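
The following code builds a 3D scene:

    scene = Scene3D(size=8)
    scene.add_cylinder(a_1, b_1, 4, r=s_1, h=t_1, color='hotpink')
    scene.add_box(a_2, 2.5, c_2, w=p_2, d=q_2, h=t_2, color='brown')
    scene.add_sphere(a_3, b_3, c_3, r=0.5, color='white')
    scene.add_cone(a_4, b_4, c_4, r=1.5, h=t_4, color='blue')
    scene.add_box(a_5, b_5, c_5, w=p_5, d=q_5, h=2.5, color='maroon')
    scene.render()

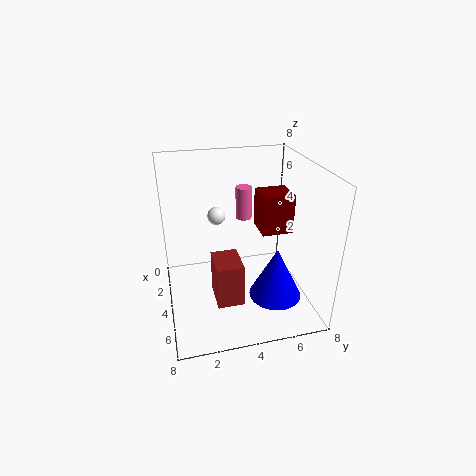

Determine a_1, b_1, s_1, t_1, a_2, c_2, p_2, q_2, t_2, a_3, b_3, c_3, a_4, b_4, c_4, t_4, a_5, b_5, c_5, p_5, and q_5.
a_1 = 1.5, b_1 = 5, s_1 = 0.5, t_1 = 2, a_2 = 3.5, c_2 = 0.5, p_2 = 2, q_2 = 1.5, t_2 = 2.5, a_3 = 3, b_3 = 3, c_3 = 5, a_4 = 5, b_4 = 6, c_4 = 0.5, t_4 = 3, a_5 = 0.5, b_5 = 6, c_5 = 3, p_5 = 2, q_5 = 2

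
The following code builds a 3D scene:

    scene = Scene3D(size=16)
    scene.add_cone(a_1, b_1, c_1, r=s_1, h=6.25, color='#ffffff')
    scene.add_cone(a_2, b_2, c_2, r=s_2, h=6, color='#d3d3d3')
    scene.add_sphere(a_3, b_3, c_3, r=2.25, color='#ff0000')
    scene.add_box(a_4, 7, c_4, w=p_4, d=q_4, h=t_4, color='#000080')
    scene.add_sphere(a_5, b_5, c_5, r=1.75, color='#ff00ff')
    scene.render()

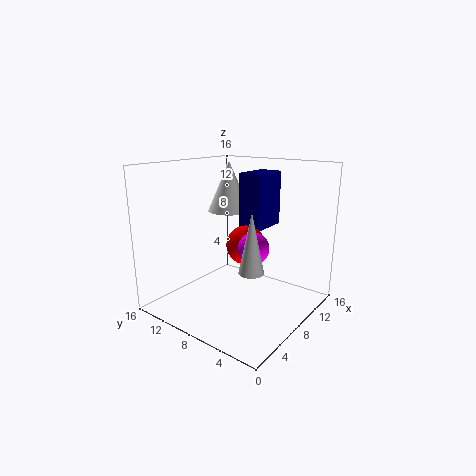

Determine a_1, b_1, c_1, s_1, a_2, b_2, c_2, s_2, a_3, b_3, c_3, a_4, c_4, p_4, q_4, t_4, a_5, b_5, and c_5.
a_1 = 12.75; b_1 = 13; c_1 = 9.5; s_1 = 2.75; a_2 = 4.5; b_2 = 3.75; c_2 = 6.25; s_2 = 1.25; a_3 = 9.5; b_3 = 8; c_3 = 6.75; a_4 = 10.5; c_4 = 8.25; p_4 = 4.75; q_4 = 2.75; t_4 = 6.5; a_5 = 8.5; b_5 = 6.25; c_5 = 7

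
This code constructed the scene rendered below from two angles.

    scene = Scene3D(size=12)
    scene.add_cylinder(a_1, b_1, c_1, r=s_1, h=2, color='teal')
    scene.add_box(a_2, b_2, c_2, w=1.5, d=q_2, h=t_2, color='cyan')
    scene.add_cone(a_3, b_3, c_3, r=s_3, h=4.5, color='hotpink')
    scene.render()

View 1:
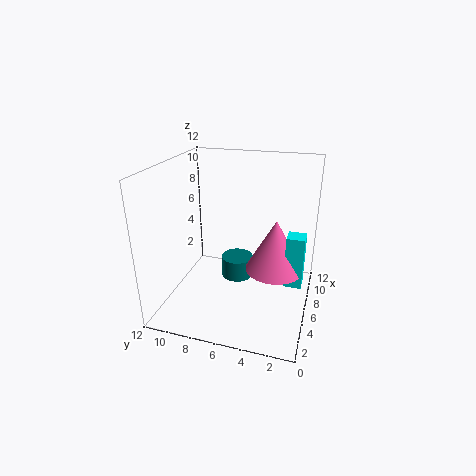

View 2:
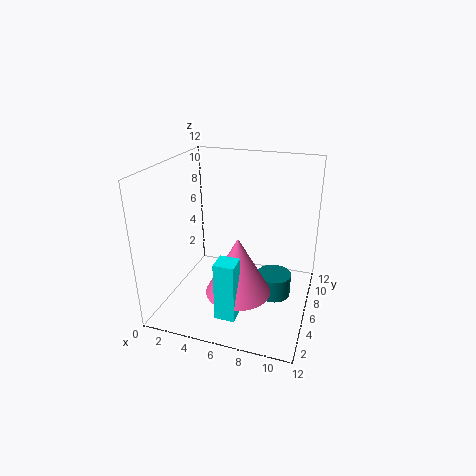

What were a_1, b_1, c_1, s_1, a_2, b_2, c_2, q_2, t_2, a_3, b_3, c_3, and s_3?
a_1 = 9
b_1 = 7
c_1 = 0.5
s_1 = 1.5
a_2 = 6
b_2 = 0.5
c_2 = 2
q_2 = 1.5
t_2 = 4.5
a_3 = 7
b_3 = 3
c_3 = 3
s_3 = 2.5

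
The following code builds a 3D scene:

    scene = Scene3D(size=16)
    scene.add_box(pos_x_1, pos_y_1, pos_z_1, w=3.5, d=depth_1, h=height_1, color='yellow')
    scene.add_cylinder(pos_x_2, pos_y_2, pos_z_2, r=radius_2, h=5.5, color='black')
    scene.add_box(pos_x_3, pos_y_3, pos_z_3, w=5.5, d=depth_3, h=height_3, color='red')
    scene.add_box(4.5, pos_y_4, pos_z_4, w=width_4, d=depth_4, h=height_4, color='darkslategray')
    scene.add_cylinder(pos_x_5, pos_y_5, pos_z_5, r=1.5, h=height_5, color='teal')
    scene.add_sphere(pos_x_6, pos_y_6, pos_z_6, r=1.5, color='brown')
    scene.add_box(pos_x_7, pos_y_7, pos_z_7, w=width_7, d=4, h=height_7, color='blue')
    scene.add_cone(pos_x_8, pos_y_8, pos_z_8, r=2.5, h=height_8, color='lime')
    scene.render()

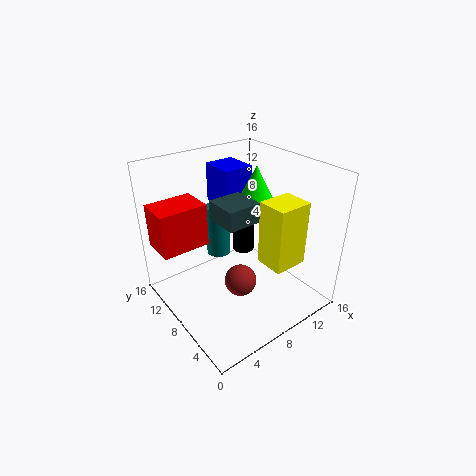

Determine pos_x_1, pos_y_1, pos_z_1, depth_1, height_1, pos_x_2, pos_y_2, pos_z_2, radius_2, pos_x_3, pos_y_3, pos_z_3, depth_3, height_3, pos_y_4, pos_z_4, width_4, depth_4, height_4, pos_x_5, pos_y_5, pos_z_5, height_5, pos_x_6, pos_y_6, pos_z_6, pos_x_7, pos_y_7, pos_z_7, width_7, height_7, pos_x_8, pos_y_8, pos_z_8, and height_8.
pos_x_1 = 7.5; pos_y_1 = 1; pos_z_1 = 7.5; depth_1 = 3; height_1 = 6.5; pos_x_2 = 13.5; pos_y_2 = 14; pos_z_2 = 1.5; radius_2 = 1.5; pos_x_3 = 0.5; pos_y_3 = 11; pos_z_3 = 6.5; depth_3 = 4; height_3 = 5; pos_y_4 = 4.5; pos_z_4 = 11.5; width_4 = 3.5; depth_4 = 3.5; height_4 = 2; pos_x_5 = 9; pos_y_5 = 13.5; pos_z_5 = 3; height_5 = 6.5; pos_x_6 = 4.5; pos_y_6 = 3; pos_z_6 = 7; pos_x_7 = 8; pos_y_7 = 10; pos_z_7 = 10.5; width_7 = 3.5; height_7 = 4.5; pos_x_8 = 10; pos_y_8 = 7.5; pos_z_8 = 11; height_8 = 5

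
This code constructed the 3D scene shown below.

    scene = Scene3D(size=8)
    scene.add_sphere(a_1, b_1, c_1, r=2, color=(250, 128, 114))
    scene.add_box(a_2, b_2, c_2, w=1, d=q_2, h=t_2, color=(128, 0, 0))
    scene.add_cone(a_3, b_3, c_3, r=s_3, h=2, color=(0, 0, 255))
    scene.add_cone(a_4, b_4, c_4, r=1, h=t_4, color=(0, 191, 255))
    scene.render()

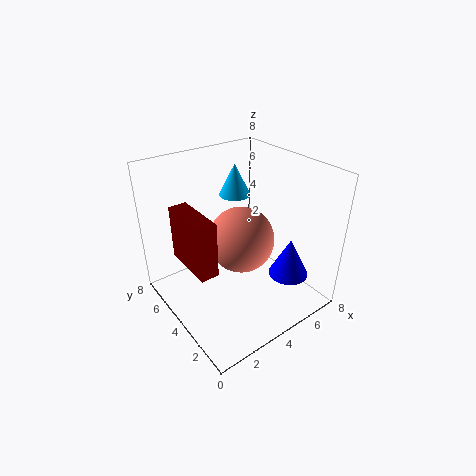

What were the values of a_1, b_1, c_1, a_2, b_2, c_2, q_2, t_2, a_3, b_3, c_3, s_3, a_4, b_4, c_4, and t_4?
a_1 = 5
b_1 = 5
c_1 = 3
a_2 = 1
b_2 = 3
c_2 = 3
q_2 = 3
t_2 = 3
a_3 = 5
b_3 = 1
c_3 = 3
s_3 = 1
a_4 = 6
b_4 = 7
c_4 = 5
t_4 = 2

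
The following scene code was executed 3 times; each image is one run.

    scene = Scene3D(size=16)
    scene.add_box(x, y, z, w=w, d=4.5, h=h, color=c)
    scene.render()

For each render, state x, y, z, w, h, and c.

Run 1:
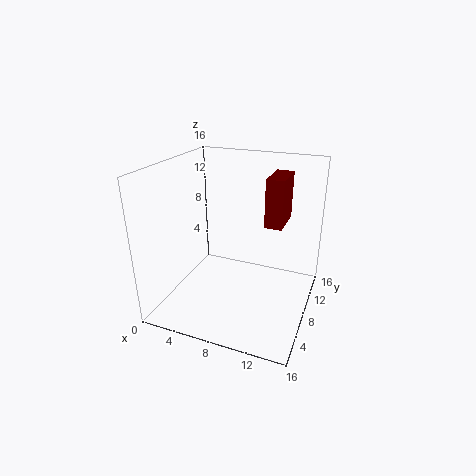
x = 10.5; y = 9.5; z = 9; w = 2; h = 5.5; c = 'maroon'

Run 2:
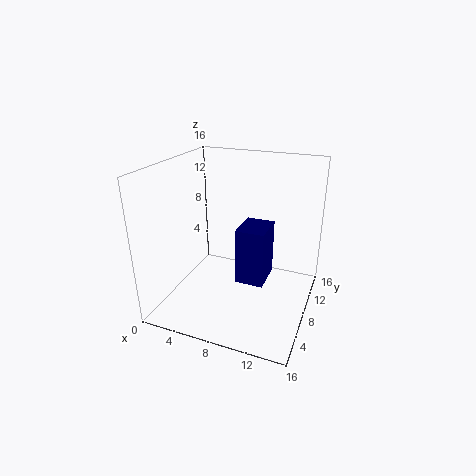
x = 7; y = 9.5; z = 1; w = 3.5; h = 7; c = 'navy'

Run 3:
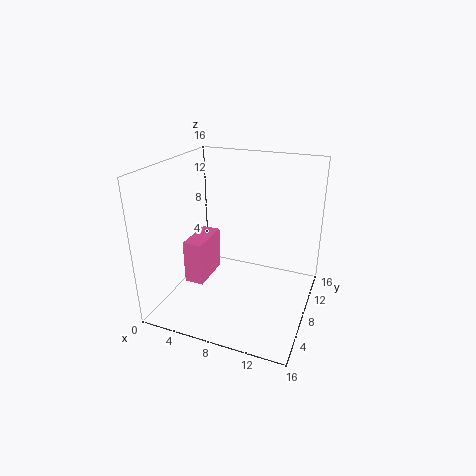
x = 4; y = 3; z = 4.5; w = 2; h = 4.5; c = 'hotpink'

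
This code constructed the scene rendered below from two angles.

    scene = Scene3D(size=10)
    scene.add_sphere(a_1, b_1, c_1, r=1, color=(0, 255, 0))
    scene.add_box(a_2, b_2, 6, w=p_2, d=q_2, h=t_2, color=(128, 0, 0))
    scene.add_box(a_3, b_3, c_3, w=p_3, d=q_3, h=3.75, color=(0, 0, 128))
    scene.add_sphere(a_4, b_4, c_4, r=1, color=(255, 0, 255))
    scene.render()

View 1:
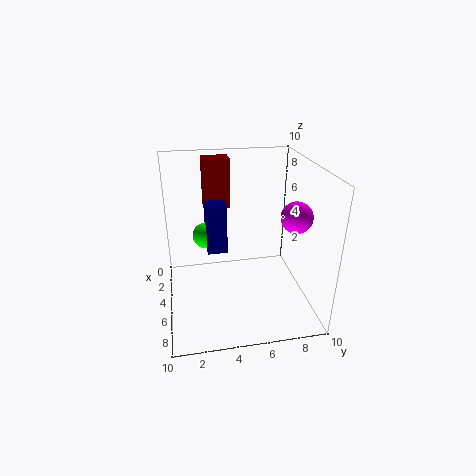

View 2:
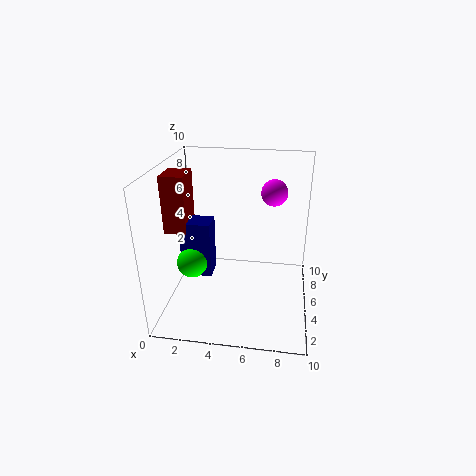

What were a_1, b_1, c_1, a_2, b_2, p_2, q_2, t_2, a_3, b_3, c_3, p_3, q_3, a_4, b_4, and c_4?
a_1 = 2.25
b_1 = 3
c_1 = 4
a_2 = 0.5
b_2 = 3
p_2 = 1.5
q_2 = 2
t_2 = 3.75
a_3 = 1.5
b_3 = 3
c_3 = 3
p_3 = 2
q_3 = 1.5
a_4 = 7.25
b_4 = 8.25
c_4 = 7.25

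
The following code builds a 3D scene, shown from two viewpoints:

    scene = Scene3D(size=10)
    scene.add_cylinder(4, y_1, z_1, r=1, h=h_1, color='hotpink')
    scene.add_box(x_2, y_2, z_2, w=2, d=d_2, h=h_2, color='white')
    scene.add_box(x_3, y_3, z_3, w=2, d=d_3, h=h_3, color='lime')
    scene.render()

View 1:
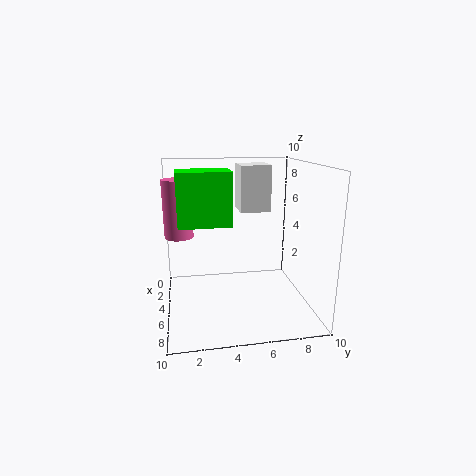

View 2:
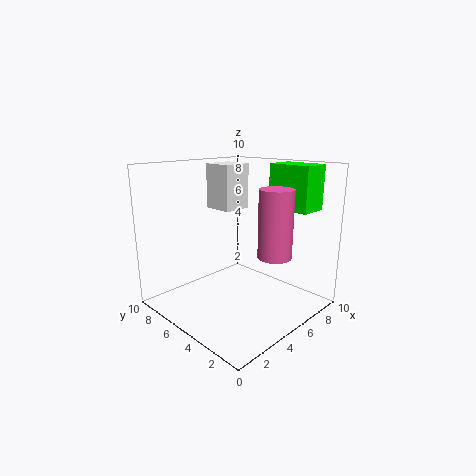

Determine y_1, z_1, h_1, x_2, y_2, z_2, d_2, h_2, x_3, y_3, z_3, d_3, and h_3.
y_1 = 1; z_1 = 5; h_1 = 4; x_2 = 4; y_2 = 5; z_2 = 7; d_2 = 2; h_2 = 3; x_3 = 7; y_3 = 1; z_3 = 7; d_3 = 3; h_3 = 3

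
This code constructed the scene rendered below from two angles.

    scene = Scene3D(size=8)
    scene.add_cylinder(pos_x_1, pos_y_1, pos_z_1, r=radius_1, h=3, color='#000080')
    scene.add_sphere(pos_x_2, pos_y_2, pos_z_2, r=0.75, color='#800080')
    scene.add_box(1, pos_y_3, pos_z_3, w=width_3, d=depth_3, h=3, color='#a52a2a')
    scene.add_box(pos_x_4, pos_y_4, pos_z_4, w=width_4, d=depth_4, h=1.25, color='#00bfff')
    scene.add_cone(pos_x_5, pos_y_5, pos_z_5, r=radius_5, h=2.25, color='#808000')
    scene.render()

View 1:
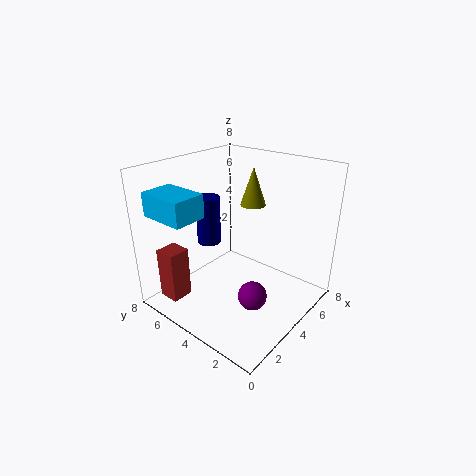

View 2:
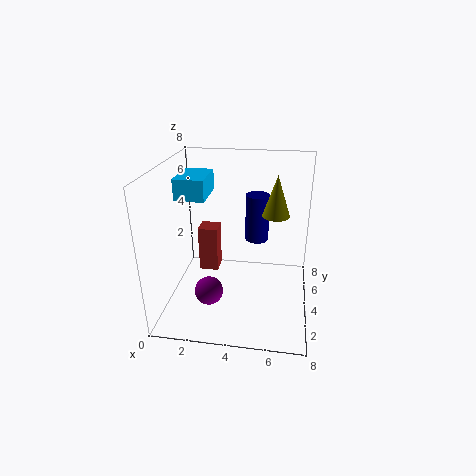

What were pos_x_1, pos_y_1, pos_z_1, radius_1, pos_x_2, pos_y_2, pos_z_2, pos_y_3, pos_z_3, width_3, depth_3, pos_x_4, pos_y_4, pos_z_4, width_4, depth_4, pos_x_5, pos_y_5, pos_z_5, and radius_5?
pos_x_1 = 4.75, pos_y_1 = 7, pos_z_1 = 2.5, radius_1 = 0.75, pos_x_2 = 2.75, pos_y_2 = 2, pos_z_2 = 1.75, pos_y_3 = 6.25, pos_z_3 = 0.25, width_3 = 1.25, depth_3 = 1.25, pos_x_4 = 0.25, pos_y_4 = 4.5, pos_z_4 = 5.75, width_4 = 1.75, depth_4 = 2.5, pos_x_5 = 6, pos_y_5 = 4.5, pos_z_5 = 5.25, radius_5 = 0.75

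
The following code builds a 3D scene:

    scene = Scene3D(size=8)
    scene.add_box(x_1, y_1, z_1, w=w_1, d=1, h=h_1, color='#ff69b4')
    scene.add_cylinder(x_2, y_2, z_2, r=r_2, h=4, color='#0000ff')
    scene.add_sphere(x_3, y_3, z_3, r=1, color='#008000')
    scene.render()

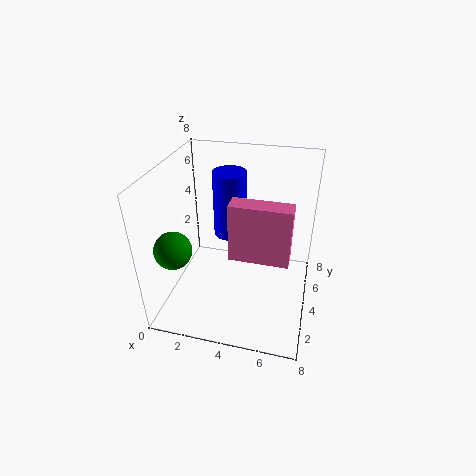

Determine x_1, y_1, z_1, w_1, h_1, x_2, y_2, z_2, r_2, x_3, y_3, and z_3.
x_1 = 4
y_1 = 2
z_1 = 4
w_1 = 3
h_1 = 3
x_2 = 3
y_2 = 6
z_2 = 3
r_2 = 1
x_3 = 1
y_3 = 2
z_3 = 4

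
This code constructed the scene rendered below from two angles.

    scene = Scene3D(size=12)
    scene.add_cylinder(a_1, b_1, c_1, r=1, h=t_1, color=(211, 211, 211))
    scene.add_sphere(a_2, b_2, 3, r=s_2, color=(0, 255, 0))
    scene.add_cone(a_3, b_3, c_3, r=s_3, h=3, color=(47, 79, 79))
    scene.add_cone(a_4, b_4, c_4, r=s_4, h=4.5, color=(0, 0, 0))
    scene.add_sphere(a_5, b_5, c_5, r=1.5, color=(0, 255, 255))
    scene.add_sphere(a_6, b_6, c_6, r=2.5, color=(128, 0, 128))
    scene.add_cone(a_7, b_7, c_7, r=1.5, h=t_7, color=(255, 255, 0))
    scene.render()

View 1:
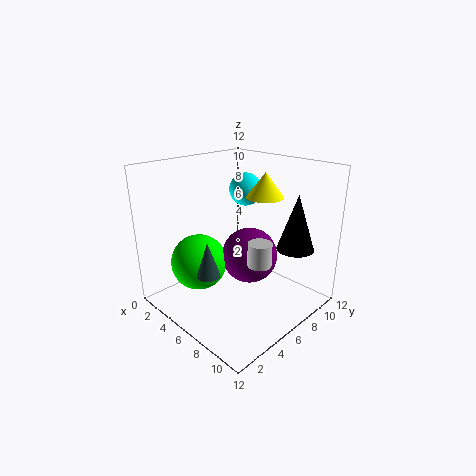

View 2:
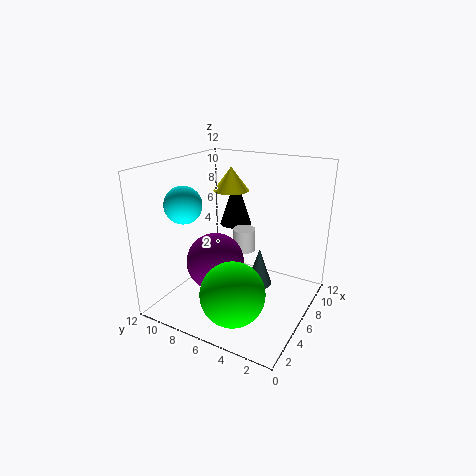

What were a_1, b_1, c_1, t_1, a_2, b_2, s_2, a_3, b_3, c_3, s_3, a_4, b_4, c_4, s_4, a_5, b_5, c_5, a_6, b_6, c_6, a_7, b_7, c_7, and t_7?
a_1 = 8; b_1 = 6.5; c_1 = 4; t_1 = 2; a_2 = 2.5; b_2 = 4.5; s_2 = 2.5; a_3 = 5; b_3 = 3.5; c_3 = 3; s_3 = 1; a_4 = 10; b_4 = 8.5; c_4 = 5.5; s_4 = 1.5; a_5 = 3.5; b_5 = 9.5; c_5 = 9; a_6 = 5.5; b_6 = 8; c_6 = 3.5; a_7 = 7.5; b_7 = 7.5; c_7 = 9.5; t_7 = 2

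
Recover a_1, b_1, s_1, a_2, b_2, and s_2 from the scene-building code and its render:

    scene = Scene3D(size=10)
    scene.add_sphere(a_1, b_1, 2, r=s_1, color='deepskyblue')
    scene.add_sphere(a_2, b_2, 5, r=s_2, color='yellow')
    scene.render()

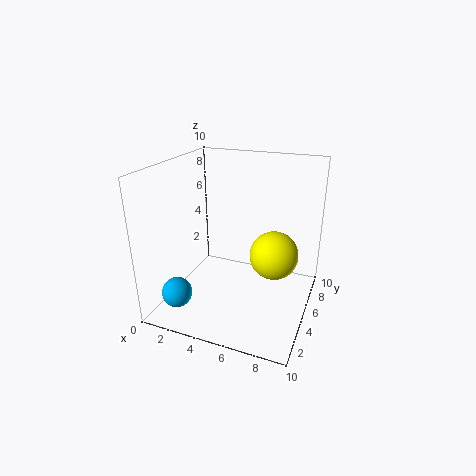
a_1 = 2, b_1 = 1.5, s_1 = 1, a_2 = 8, b_2 = 3.5, s_2 = 1.5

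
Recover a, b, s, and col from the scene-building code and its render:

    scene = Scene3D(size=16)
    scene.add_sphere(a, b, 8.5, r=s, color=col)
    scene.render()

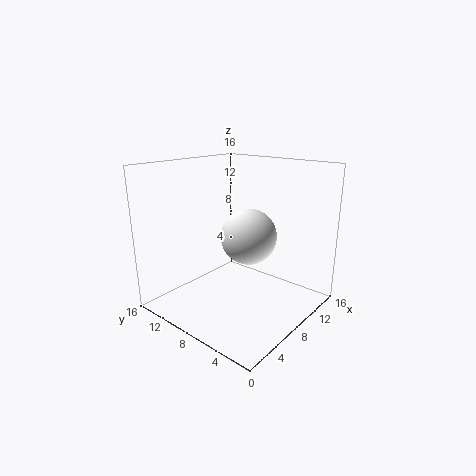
a = 8, b = 6.5, s = 3, col = 'white'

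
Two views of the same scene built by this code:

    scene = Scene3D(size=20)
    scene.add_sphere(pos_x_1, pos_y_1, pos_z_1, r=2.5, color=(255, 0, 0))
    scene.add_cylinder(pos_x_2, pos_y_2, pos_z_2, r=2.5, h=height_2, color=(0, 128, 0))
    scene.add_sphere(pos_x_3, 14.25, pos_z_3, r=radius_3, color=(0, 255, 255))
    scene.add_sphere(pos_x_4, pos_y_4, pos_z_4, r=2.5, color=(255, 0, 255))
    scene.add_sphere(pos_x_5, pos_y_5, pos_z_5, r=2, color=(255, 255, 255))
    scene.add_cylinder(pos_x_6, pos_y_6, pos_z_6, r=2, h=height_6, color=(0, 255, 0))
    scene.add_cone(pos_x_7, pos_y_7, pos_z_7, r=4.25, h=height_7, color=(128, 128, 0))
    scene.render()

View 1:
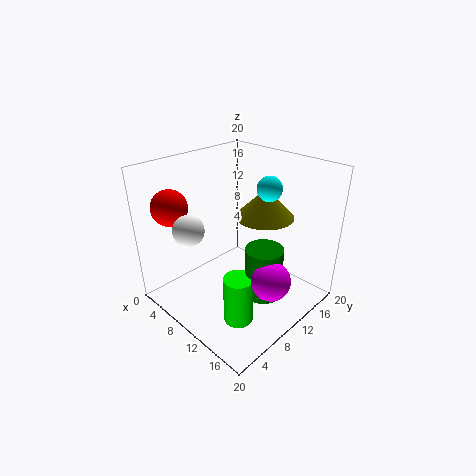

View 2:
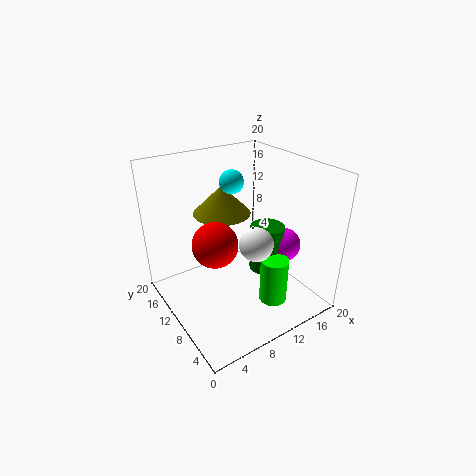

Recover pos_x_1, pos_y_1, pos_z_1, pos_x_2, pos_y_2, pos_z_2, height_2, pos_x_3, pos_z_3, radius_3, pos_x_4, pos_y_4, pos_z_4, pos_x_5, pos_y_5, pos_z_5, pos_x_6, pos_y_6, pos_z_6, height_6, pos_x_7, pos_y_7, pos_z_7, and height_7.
pos_x_1 = 3; pos_y_1 = 4; pos_z_1 = 14.25; pos_x_2 = 15; pos_y_2 = 9.75; pos_z_2 = 3.5; height_2 = 7; pos_x_3 = 11.75; pos_z_3 = 16.5; radius_3 = 1.75; pos_x_4 = 17.25; pos_y_4 = 8.5; pos_z_4 = 7.25; pos_x_5 = 8; pos_y_5 = 3.25; pos_z_5 = 13; pos_x_6 = 13.75; pos_y_6 = 6.25; pos_z_6 = 0.25; height_6 = 6.75; pos_x_7 = 10.5; pos_y_7 = 15; pos_z_7 = 11.75; height_7 = 4.25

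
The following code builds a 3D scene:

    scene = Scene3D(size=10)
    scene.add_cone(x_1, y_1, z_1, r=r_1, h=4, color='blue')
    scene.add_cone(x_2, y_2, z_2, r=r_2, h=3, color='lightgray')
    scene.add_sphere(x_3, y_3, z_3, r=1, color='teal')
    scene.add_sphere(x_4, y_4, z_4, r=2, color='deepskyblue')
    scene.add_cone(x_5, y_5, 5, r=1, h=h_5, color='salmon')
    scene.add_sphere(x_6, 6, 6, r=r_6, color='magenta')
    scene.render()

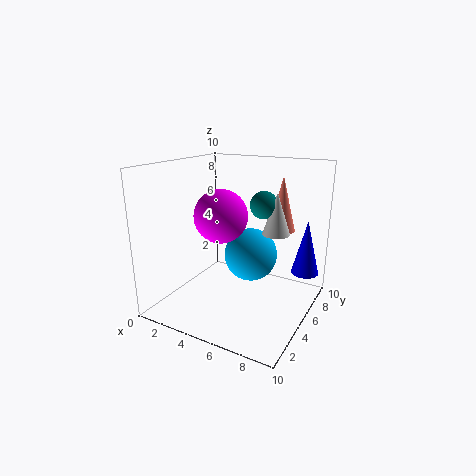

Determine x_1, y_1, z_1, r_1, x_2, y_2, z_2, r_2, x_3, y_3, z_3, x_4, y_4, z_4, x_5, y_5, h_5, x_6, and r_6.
x_1 = 9; y_1 = 8; z_1 = 2; r_1 = 1; x_2 = 7; y_2 = 7; z_2 = 5; r_2 = 1; x_3 = 6; y_3 = 7; z_3 = 7; x_4 = 5; y_4 = 7; z_4 = 3; x_5 = 7; y_5 = 8; h_5 = 4; x_6 = 3; r_6 = 2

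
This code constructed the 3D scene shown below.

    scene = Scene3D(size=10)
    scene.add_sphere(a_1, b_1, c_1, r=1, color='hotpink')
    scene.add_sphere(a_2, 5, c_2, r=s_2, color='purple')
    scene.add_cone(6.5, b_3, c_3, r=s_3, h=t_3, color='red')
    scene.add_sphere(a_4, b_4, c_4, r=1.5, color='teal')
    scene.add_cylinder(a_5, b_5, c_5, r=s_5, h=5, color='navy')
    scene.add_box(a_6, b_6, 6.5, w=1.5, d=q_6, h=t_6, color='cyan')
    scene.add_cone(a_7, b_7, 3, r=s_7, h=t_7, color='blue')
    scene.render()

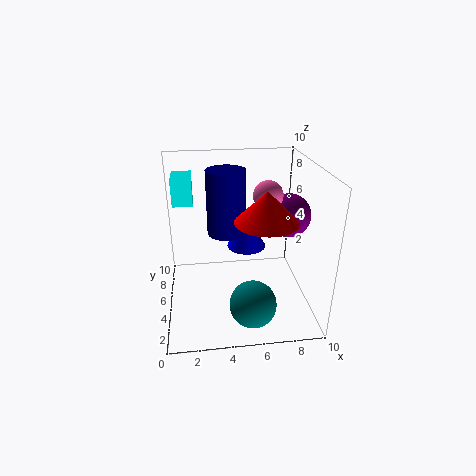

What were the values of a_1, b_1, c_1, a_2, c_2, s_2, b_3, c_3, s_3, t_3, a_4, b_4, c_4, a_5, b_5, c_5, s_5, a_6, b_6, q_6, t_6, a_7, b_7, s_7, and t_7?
a_1 = 7; b_1 = 5; c_1 = 8; a_2 = 8.5; c_2 = 6.5; s_2 = 1.5; b_3 = 3; c_3 = 7; s_3 = 2; t_3 = 2; a_4 = 5.5; b_4 = 1.5; c_4 = 2; a_5 = 4.5; b_5 = 8; c_5 = 4; s_5 = 1.5; a_6 = 0.5; b_6 = 7.5; q_6 = 2.5; t_6 = 2; a_7 = 6; b_7 = 7.5; s_7 = 1.5; t_7 = 2.5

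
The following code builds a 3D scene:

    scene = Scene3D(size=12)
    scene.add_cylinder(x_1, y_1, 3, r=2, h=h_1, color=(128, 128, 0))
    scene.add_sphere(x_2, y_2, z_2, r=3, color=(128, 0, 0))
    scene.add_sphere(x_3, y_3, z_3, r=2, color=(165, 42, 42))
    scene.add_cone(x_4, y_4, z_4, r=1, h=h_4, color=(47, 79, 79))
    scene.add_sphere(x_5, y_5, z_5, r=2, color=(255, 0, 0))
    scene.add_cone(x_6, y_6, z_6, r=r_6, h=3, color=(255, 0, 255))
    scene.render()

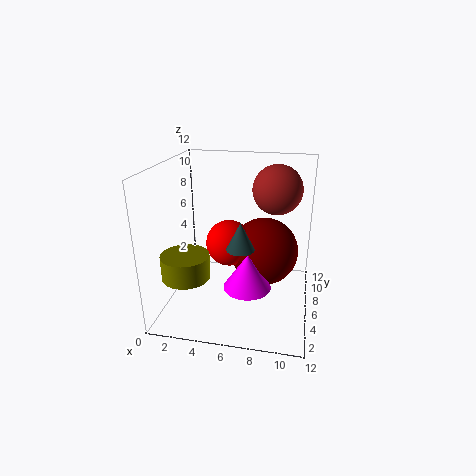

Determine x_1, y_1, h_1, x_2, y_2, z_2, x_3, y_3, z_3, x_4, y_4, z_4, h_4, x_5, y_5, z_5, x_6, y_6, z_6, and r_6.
x_1 = 2
y_1 = 4
h_1 = 2
x_2 = 8
y_2 = 8
z_2 = 4
x_3 = 9
y_3 = 7
z_3 = 10
x_4 = 7
y_4 = 2
z_4 = 7
h_4 = 2
x_5 = 5
y_5 = 7
z_5 = 5
x_6 = 7
y_6 = 5
z_6 = 2
r_6 = 2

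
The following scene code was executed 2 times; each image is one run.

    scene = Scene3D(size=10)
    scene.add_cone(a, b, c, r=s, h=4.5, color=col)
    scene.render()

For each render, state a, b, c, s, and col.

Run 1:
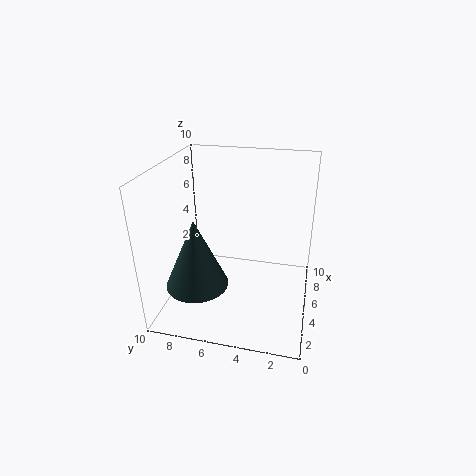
a = 2, b = 7, c = 3, s = 2, col = 'darkslategray'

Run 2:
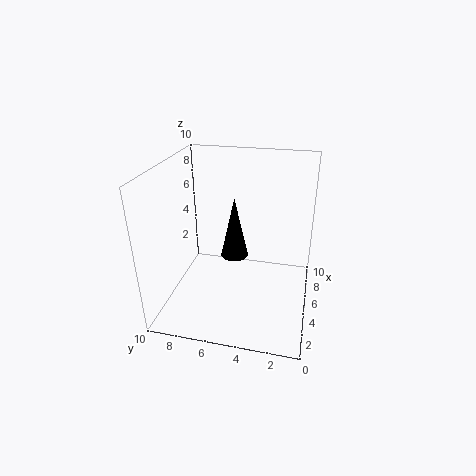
a = 6, b = 5.5, c = 3, s = 1, col = 'black'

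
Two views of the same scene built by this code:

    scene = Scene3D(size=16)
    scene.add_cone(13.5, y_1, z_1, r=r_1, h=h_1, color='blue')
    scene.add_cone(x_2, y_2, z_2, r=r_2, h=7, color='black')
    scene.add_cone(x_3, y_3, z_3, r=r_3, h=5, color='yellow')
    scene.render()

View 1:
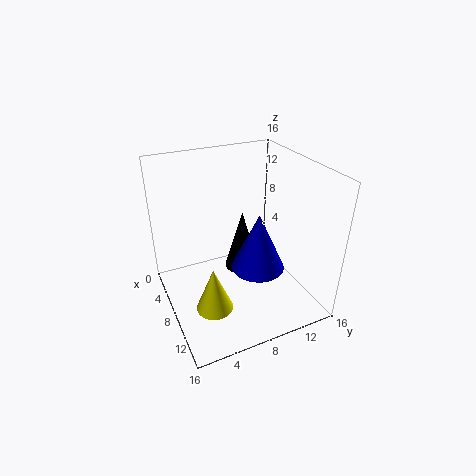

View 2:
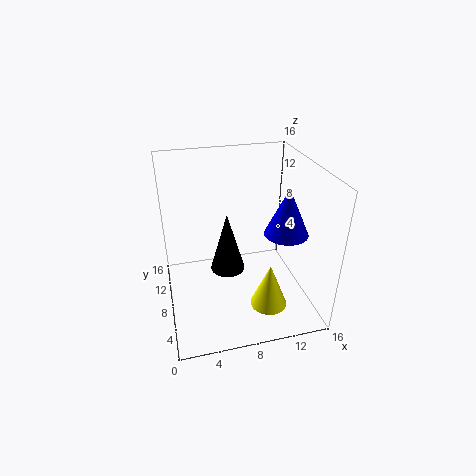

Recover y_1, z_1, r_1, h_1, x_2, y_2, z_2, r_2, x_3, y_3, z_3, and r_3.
y_1 = 7.5; z_1 = 8; r_1 = 2.5; h_1 = 5.5; x_2 = 7; y_2 = 9; z_2 = 3.5; r_2 = 2; x_3 = 10.5; y_3 = 4; z_3 = 1.5; r_3 = 2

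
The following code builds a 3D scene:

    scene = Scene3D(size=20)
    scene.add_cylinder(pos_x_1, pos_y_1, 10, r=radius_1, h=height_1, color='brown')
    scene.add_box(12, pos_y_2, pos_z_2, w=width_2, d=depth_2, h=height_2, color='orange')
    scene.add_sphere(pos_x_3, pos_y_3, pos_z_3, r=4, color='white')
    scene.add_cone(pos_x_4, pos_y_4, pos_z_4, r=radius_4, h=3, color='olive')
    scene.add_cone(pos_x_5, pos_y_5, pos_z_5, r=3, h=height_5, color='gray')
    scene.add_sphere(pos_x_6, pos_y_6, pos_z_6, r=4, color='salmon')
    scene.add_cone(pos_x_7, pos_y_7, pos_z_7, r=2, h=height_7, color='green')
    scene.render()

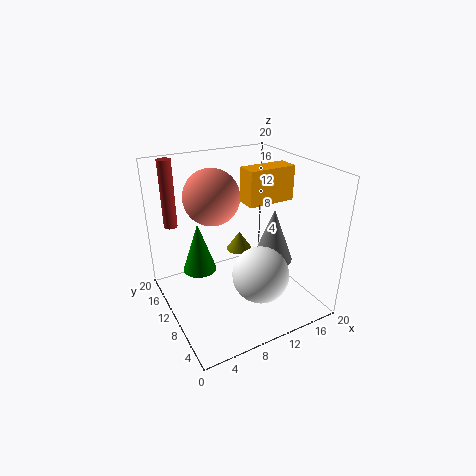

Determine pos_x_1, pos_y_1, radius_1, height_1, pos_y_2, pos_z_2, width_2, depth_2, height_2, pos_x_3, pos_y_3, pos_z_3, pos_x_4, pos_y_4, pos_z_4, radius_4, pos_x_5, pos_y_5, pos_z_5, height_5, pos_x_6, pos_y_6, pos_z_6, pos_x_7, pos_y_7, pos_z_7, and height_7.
pos_x_1 = 3, pos_y_1 = 18, radius_1 = 1, height_1 = 10, pos_y_2 = 10, pos_z_2 = 14, width_2 = 7, depth_2 = 3, height_2 = 5, pos_x_3 = 12, pos_y_3 = 7, pos_z_3 = 5, pos_x_4 = 13, pos_y_4 = 15, pos_z_4 = 5, radius_4 = 2, pos_x_5 = 16, pos_y_5 = 10, pos_z_5 = 5, height_5 = 8, pos_x_6 = 8, pos_y_6 = 14, pos_z_6 = 15, pos_x_7 = 3, pos_y_7 = 7, pos_z_7 = 9, height_7 = 6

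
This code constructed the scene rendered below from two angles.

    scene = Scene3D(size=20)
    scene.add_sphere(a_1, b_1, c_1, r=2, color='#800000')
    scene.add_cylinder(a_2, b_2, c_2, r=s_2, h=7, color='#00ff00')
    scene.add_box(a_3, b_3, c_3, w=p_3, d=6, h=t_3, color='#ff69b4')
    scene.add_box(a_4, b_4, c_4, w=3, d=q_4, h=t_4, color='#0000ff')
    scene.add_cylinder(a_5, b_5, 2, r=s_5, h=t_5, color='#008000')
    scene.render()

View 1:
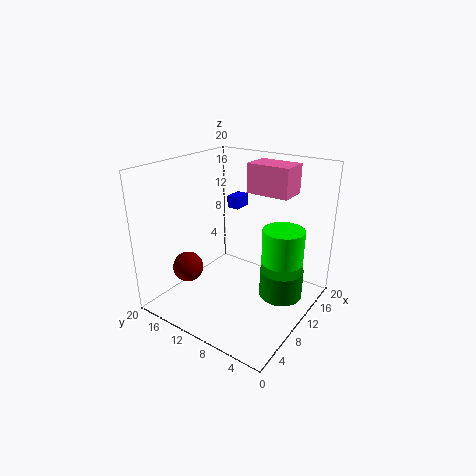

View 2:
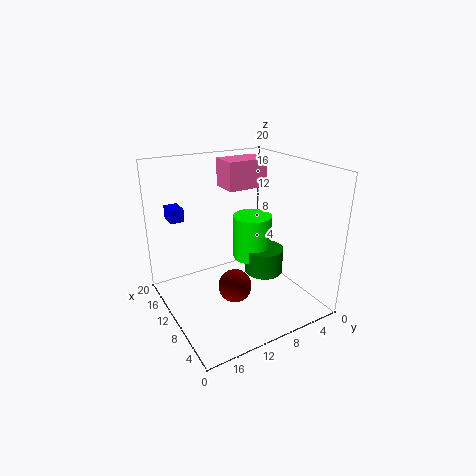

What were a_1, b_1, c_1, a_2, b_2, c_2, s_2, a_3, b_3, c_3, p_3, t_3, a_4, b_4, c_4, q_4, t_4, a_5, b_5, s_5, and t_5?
a_1 = 4, b_1 = 14, c_1 = 7, a_2 = 14, b_2 = 5, c_2 = 4, s_2 = 3, a_3 = 12, b_3 = 4, c_3 = 16, p_3 = 4, t_3 = 4, a_4 = 17, b_4 = 15, c_4 = 11, q_4 = 2, t_4 = 2, a_5 = 12, b_5 = 4, s_5 = 3, t_5 = 4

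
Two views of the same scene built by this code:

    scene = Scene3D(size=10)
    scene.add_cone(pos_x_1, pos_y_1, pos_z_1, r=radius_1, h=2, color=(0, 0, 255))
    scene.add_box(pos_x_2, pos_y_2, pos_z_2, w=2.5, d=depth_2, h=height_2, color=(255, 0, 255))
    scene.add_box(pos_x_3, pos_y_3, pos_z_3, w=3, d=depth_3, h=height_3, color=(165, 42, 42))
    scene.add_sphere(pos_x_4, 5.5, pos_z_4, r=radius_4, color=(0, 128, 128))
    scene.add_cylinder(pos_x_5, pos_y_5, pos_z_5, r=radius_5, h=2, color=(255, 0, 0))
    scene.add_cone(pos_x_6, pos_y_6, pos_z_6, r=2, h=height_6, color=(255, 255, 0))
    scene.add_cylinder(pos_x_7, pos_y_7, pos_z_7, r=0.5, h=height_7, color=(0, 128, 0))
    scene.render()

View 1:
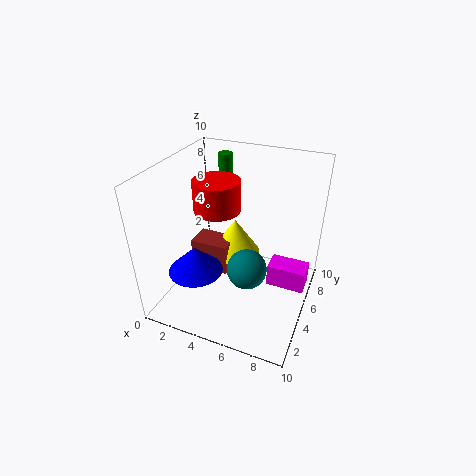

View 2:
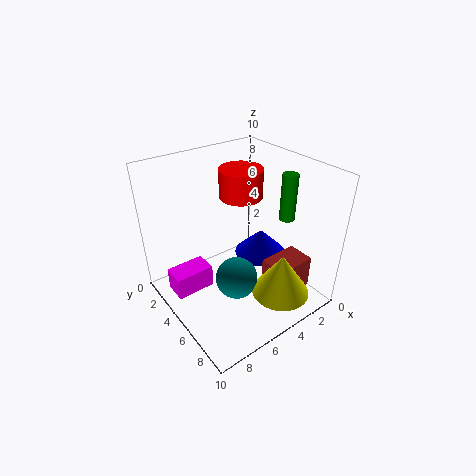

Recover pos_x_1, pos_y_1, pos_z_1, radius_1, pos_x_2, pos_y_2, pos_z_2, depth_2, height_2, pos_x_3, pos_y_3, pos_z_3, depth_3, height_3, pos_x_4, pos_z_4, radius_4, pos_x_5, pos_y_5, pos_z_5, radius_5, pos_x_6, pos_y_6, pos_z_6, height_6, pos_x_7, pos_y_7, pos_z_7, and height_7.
pos_x_1 = 2, pos_y_1 = 4, pos_z_1 = 2, radius_1 = 2, pos_x_2 = 7.5, pos_y_2 = 4, pos_z_2 = 2.5, depth_2 = 1.5, height_2 = 1.5, pos_x_3 = 0.5, pos_y_3 = 6, pos_z_3 = 0.5, depth_3 = 2, height_3 = 2.5, pos_x_4 = 5.5, pos_z_4 = 2, radius_4 = 1.5, pos_x_5 = 4, pos_y_5 = 4, pos_z_5 = 7.5, radius_5 = 1.5, pos_x_6 = 3.5, pos_y_6 = 8, pos_z_6 = 1.5, height_6 = 3, pos_x_7 = 3, pos_y_7 = 7.5, pos_z_7 = 7, height_7 = 3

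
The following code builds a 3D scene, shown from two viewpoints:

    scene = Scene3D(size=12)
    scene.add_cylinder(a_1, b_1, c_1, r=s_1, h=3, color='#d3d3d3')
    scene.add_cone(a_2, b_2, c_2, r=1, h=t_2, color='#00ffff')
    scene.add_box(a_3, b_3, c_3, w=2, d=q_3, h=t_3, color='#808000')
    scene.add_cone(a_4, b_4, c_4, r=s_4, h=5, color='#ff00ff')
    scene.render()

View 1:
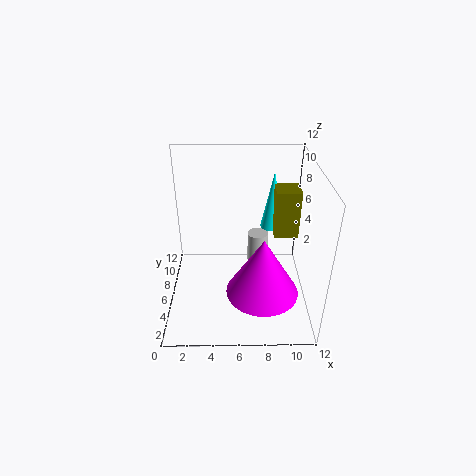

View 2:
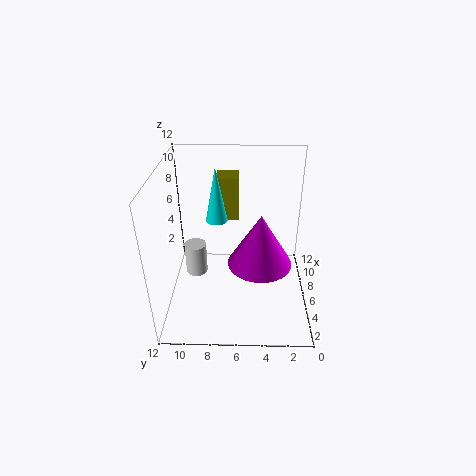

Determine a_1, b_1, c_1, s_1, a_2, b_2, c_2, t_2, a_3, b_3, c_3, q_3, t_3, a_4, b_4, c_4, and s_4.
a_1 = 8, b_1 = 10, c_1 = 1, s_1 = 1, a_2 = 9, b_2 = 8, c_2 = 6, t_2 = 5, a_3 = 9, b_3 = 6, c_3 = 6, q_3 = 2, t_3 = 4, a_4 = 8, b_4 = 4, c_4 = 2, s_4 = 3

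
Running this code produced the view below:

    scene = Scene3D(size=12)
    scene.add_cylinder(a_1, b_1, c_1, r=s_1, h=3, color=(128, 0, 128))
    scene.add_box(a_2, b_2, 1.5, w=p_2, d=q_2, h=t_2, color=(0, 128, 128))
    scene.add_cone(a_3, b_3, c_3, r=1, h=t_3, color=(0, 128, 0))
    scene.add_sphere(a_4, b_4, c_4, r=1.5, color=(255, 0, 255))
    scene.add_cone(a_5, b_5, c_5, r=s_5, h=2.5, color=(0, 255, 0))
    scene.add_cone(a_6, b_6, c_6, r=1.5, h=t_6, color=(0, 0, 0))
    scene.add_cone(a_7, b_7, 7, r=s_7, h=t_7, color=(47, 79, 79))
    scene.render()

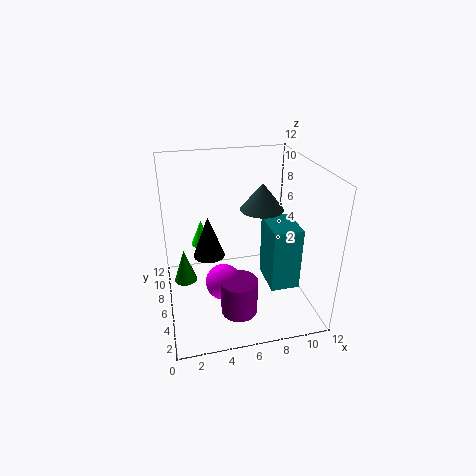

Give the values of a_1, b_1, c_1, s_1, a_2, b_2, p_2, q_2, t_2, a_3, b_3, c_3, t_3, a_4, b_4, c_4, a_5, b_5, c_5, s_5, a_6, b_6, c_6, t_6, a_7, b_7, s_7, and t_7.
a_1 = 5.5, b_1 = 3.5, c_1 = 0.5, s_1 = 1.5, a_2 = 8.5, b_2 = 4, p_2 = 2.5, q_2 = 3.5, t_2 = 5.5, a_3 = 1.5, b_3 = 7.5, c_3 = 1.5, t_3 = 3, a_4 = 4.5, b_4 = 5, c_4 = 2.5, a_5 = 3.5, b_5 = 11, c_5 = 3, s_5 = 1, a_6 = 4, b_6 = 9.5, c_6 = 2.5, t_6 = 4, a_7 = 9, b_7 = 9, s_7 = 2, t_7 = 2.5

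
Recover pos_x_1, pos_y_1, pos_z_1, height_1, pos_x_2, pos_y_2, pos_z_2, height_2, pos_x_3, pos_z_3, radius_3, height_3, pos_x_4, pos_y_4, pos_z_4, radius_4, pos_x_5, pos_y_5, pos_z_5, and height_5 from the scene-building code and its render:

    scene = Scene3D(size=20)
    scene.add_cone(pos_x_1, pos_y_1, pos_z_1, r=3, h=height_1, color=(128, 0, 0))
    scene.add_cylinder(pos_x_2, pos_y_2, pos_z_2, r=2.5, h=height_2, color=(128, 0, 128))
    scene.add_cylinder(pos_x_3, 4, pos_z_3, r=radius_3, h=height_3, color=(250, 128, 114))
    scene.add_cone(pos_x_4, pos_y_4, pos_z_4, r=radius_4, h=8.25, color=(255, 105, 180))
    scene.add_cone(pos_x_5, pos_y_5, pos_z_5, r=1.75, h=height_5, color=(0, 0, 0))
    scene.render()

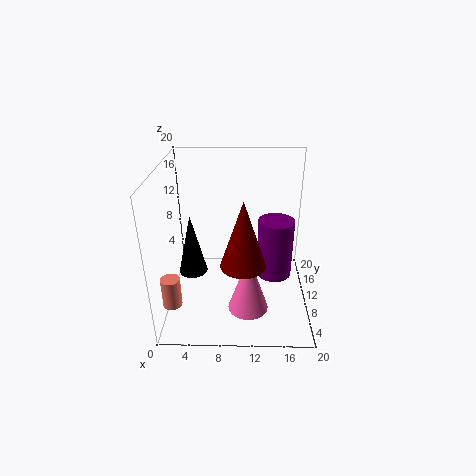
pos_x_1 = 10.75
pos_y_1 = 6.25
pos_z_1 = 8
height_1 = 9
pos_x_2 = 15.25
pos_y_2 = 10.5
pos_z_2 = 4
height_2 = 8.5
pos_x_3 = 1.5
pos_z_3 = 3.25
radius_3 = 1.25
height_3 = 4
pos_x_4 = 11.5
pos_y_4 = 6
pos_z_4 = 1.25
radius_4 = 2.75
pos_x_5 = 4.5
pos_y_5 = 4.75
pos_z_5 = 8.25
height_5 = 7.5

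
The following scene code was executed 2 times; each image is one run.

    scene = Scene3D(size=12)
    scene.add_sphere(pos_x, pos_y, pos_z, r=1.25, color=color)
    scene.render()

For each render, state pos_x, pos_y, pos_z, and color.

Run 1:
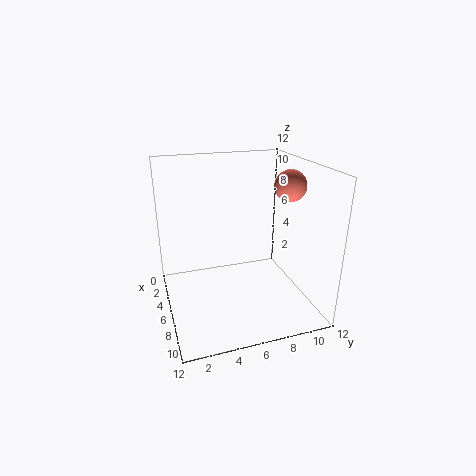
pos_x = 7.5; pos_y = 9.75; pos_z = 10.5; color = 'salmon'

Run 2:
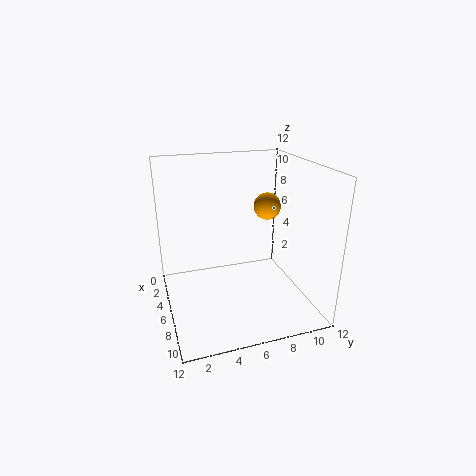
pos_x = 3.25; pos_y = 9.75; pos_z = 7.5; color = 'orange'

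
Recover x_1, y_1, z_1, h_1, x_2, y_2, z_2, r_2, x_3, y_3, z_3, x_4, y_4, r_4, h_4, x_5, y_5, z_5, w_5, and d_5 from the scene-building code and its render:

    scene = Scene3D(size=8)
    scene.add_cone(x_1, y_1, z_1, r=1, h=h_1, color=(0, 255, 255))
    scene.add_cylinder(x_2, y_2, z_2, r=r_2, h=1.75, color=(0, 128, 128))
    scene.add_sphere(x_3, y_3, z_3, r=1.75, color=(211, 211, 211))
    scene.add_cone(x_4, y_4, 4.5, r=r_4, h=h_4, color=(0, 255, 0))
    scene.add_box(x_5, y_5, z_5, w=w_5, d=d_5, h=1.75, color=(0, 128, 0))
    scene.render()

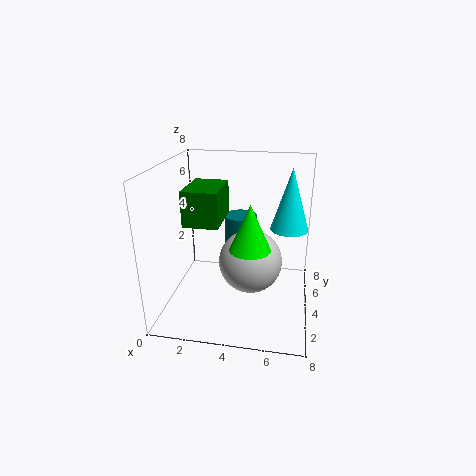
x_1 = 6.75; y_1 = 4; z_1 = 4.75; h_1 = 3.25; x_2 = 3.75; y_2 = 6.25; z_2 = 2.75; r_2 = 1; x_3 = 4.75; y_3 = 3.75; z_3 = 2.75; x_4 = 5; y_4 = 1.75; r_4 = 1; h_4 = 2.25; x_5 = 1.75; y_5 = 1.5; z_5 = 5.5; w_5 = 1.75; d_5 = 2.5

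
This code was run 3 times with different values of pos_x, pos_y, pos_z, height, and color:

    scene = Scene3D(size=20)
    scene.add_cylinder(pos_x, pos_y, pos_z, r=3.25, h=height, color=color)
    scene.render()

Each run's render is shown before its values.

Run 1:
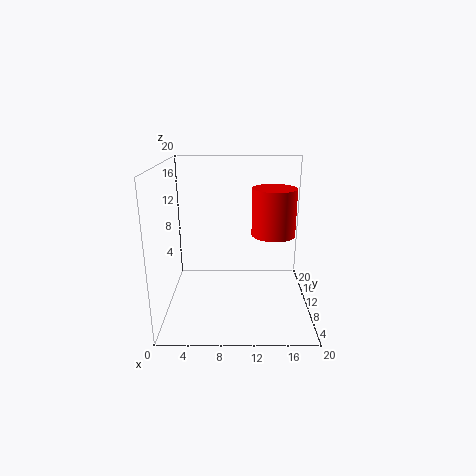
pos_x = 15.25
pos_y = 13.5
pos_z = 9.25
height = 7
color = 'red'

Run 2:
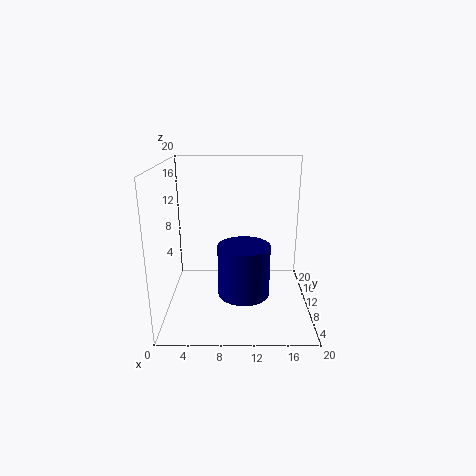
pos_x = 10.75
pos_y = 4.75
pos_z = 4.5
height = 6.5
color = 'navy'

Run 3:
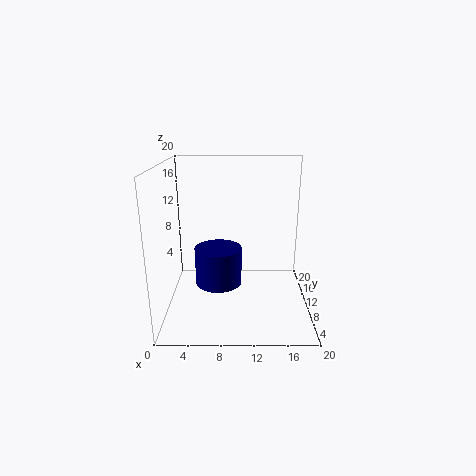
pos_x = 7.25
pos_y = 9.5
pos_z = 3.5
height = 5.25
color = 'navy'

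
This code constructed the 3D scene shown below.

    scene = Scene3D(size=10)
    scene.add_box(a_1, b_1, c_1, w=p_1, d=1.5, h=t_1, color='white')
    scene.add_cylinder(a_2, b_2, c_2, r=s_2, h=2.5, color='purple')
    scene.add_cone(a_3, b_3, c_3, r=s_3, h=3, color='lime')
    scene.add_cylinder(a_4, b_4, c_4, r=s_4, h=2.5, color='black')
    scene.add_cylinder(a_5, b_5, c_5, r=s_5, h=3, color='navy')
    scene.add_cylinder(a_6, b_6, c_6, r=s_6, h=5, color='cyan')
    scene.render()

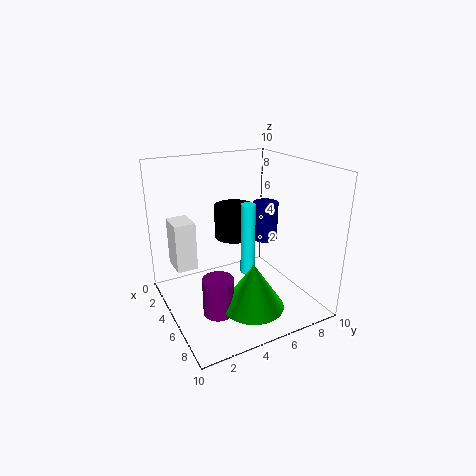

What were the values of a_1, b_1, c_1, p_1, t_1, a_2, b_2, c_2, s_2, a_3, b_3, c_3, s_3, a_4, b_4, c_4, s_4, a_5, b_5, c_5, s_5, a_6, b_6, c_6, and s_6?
a_1 = 1.5, b_1 = 1, c_1 = 2.5, p_1 = 2, t_1 = 3.5, a_2 = 7, b_2 = 2.5, c_2 = 1, s_2 = 1, a_3 = 8, b_3 = 4.5, c_3 = 1.5, s_3 = 2, a_4 = 2.5, b_4 = 6, c_4 = 4, s_4 = 1.5, a_5 = 3, b_5 = 8.5, c_5 = 3.5, s_5 = 1, a_6 = 5.5, b_6 = 5.5, c_6 = 2.5, s_6 = 0.5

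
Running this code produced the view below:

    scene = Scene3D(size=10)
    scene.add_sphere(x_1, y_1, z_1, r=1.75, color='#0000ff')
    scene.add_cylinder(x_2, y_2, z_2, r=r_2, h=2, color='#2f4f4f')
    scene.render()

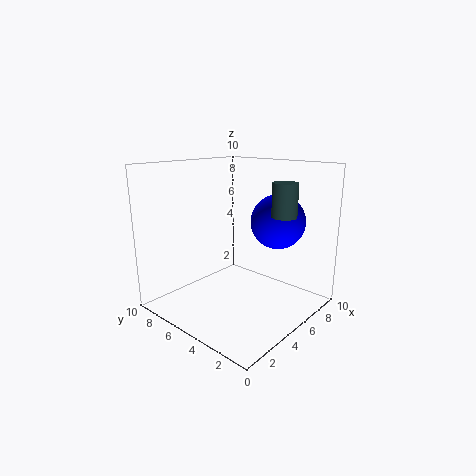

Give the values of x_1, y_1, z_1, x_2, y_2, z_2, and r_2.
x_1 = 5.75; y_1 = 2.25; z_1 = 6.5; x_2 = 4.5; y_2 = 1; z_2 = 7.25; r_2 = 0.75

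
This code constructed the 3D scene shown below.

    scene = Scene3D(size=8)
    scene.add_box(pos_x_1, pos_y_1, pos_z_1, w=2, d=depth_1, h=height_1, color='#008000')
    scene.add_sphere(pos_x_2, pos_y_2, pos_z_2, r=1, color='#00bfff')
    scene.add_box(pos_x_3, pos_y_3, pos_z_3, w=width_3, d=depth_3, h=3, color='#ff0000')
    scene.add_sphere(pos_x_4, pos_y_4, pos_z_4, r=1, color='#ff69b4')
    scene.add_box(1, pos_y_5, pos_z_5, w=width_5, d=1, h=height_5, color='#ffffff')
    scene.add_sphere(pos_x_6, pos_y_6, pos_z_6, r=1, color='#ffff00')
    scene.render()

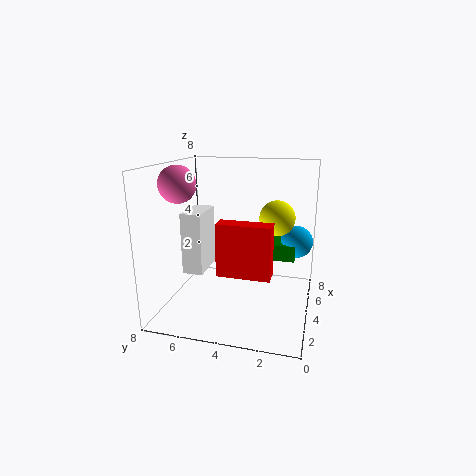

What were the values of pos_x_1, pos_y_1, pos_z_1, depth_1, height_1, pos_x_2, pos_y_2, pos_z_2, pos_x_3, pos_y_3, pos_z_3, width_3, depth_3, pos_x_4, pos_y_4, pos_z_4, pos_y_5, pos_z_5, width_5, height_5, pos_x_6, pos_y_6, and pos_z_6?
pos_x_1 = 6, pos_y_1 = 1, pos_z_1 = 2, depth_1 = 2, height_1 = 1, pos_x_2 = 7, pos_y_2 = 1, pos_z_2 = 3, pos_x_3 = 3, pos_y_3 = 2, pos_z_3 = 2, width_3 = 1, depth_3 = 3, pos_x_4 = 3, pos_y_4 = 7, pos_z_4 = 7, pos_y_5 = 5, pos_z_5 = 3, width_5 = 2, height_5 = 3, pos_x_6 = 5, pos_y_6 = 2, pos_z_6 = 5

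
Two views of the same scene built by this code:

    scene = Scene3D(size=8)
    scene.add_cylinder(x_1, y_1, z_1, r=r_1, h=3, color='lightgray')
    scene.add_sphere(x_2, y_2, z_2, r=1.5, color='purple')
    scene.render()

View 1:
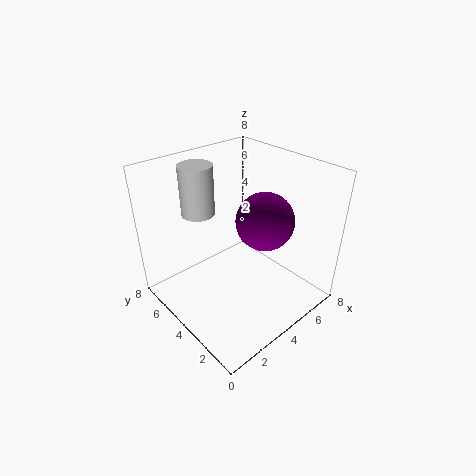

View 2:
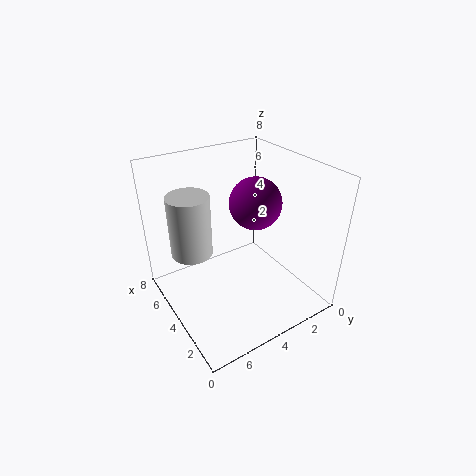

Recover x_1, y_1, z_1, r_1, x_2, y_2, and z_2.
x_1 = 3.5; y_1 = 7; z_1 = 4.5; r_1 = 1; x_2 = 4.5; y_2 = 2.5; z_2 = 5.5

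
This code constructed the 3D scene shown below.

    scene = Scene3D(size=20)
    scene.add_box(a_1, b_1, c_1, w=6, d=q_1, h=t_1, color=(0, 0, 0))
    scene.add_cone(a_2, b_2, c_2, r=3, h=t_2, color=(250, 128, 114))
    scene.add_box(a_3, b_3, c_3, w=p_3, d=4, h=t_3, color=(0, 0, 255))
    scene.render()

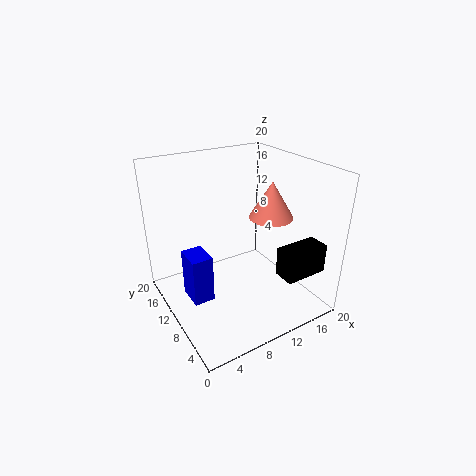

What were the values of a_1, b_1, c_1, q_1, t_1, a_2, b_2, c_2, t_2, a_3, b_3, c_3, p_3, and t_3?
a_1 = 13; b_1 = 2; c_1 = 6; q_1 = 3; t_1 = 4; a_2 = 14; b_2 = 8; c_2 = 13; t_2 = 5; a_3 = 3; b_3 = 10; c_3 = 1; p_3 = 3; t_3 = 7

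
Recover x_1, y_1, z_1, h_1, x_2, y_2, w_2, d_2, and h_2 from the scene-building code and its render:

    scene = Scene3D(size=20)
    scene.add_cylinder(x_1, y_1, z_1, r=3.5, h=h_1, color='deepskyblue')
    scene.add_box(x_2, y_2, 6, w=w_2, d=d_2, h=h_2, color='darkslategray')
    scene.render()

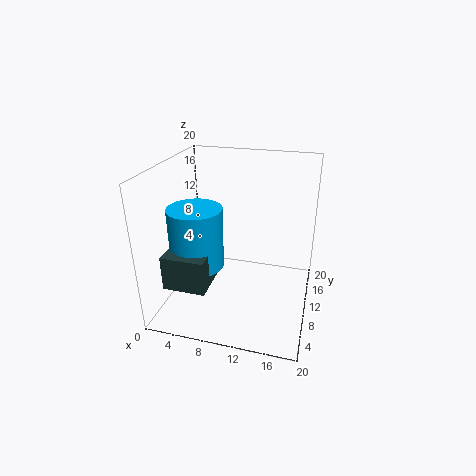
x_1 = 5.5, y_1 = 6, z_1 = 7.5, h_1 = 8, x_2 = 2.5, y_2 = 1.5, w_2 = 5.5, d_2 = 5.5, h_2 = 4.5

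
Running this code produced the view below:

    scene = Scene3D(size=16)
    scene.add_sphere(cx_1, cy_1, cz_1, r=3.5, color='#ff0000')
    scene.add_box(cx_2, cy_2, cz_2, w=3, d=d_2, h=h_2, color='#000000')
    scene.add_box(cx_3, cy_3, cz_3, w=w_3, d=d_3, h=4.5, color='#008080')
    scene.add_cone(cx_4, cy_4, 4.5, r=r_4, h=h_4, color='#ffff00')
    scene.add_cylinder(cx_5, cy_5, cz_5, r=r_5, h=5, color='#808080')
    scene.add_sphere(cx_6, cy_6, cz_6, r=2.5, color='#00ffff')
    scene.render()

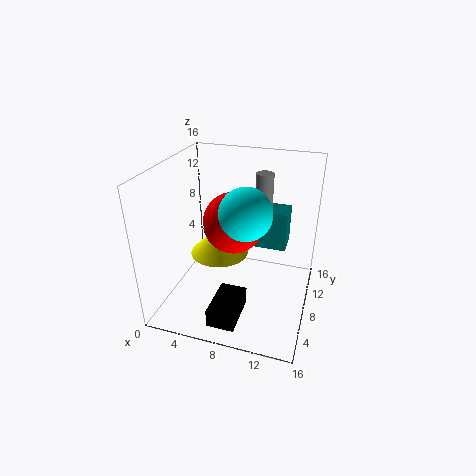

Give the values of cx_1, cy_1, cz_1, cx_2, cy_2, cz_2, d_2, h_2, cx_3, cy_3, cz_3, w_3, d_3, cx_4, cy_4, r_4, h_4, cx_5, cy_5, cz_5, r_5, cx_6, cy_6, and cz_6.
cx_1 = 7
cy_1 = 9.5
cz_1 = 9
cx_2 = 6.5
cy_2 = 1.5
cz_2 = 0.5
d_2 = 5
h_2 = 2
cx_3 = 8.5
cy_3 = 10
cz_3 = 6
w_3 = 4.5
d_3 = 3
cx_4 = 5
cy_4 = 10
r_4 = 3.5
h_4 = 3.5
cx_5 = 10
cy_5 = 11.5
cz_5 = 9.5
r_5 = 1
cx_6 = 10
cy_6 = 4
cz_6 = 13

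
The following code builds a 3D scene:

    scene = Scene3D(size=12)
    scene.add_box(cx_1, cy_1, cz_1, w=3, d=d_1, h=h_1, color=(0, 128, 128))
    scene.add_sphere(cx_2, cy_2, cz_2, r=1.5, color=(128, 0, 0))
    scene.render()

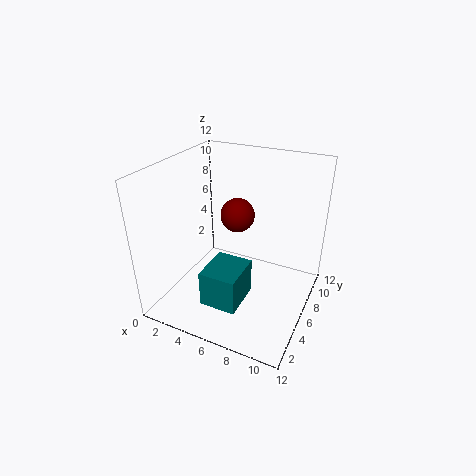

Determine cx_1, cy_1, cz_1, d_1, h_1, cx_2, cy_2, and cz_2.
cx_1 = 4.5; cy_1 = 2; cz_1 = 1.5; d_1 = 3.5; h_1 = 3; cx_2 = 5; cy_2 = 8; cz_2 = 7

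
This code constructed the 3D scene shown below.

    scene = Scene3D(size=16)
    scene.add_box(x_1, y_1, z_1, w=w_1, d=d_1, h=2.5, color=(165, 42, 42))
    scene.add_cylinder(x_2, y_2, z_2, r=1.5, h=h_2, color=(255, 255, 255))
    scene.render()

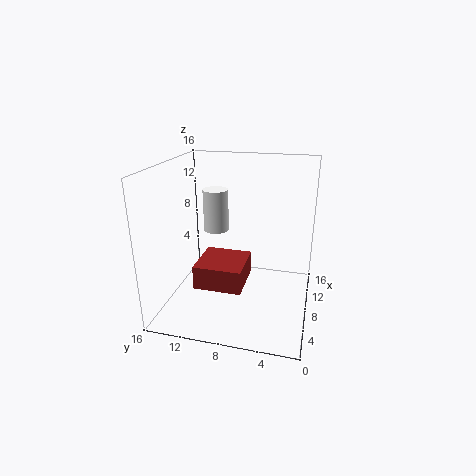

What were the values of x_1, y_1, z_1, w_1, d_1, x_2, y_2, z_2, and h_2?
x_1 = 3, y_1 = 6.5, z_1 = 4, w_1 = 5, d_1 = 5, x_2 = 11, y_2 = 11.5, z_2 = 7.5, h_2 = 5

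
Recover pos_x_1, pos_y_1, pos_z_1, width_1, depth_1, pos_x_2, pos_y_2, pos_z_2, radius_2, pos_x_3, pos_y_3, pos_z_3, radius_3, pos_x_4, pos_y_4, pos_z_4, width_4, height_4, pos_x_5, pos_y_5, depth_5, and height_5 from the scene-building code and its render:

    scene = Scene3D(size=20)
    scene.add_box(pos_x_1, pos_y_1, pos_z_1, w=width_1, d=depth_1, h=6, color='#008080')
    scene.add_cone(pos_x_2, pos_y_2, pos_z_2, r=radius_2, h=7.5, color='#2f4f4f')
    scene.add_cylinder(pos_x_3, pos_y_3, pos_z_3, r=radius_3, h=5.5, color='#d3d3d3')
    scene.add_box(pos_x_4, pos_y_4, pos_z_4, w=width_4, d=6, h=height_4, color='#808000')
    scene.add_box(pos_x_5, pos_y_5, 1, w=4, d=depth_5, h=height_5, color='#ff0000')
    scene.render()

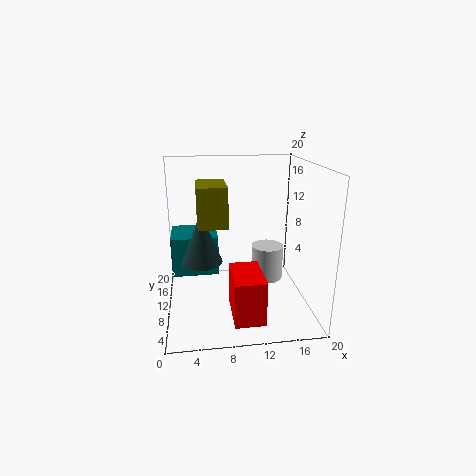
pos_x_1 = 0.5, pos_y_1 = 13, pos_z_1 = 3, width_1 = 7, depth_1 = 6.5, pos_x_2 = 5, pos_y_2 = 12.5, pos_z_2 = 5.5, radius_2 = 3, pos_x_3 = 15.5, pos_y_3 = 15, pos_z_3 = 1, radius_3 = 2.5, pos_x_4 = 4.5, pos_y_4 = 8, pos_z_4 = 12, width_4 = 4, height_4 = 5.5, pos_x_5 = 8.5, pos_y_5 = 2, depth_5 = 6.5, height_5 = 6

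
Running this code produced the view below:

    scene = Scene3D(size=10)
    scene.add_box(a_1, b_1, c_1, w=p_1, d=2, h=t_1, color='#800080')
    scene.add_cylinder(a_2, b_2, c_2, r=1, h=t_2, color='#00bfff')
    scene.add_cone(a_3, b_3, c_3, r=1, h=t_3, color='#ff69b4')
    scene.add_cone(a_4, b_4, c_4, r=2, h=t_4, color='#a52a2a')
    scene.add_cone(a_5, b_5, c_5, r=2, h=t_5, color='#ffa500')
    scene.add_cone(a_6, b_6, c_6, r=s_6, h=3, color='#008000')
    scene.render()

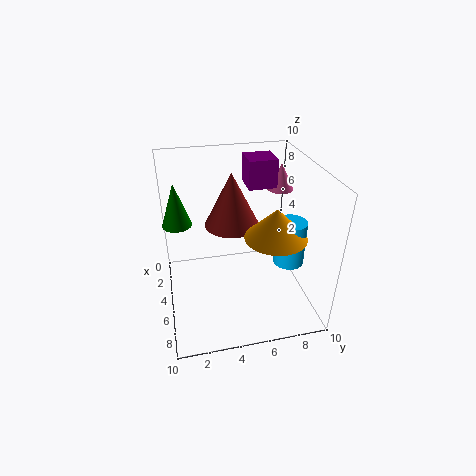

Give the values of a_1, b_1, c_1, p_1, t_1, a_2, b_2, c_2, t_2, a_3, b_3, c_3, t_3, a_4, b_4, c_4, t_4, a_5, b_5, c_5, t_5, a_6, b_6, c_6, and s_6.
a_1 = 2
b_1 = 6
c_1 = 8
p_1 = 2
t_1 = 2
a_2 = 7
b_2 = 8
c_2 = 4
t_2 = 3
a_3 = 2
b_3 = 9
c_3 = 7
t_3 = 2
a_4 = 3
b_4 = 5
c_4 = 5
t_4 = 4
a_5 = 7
b_5 = 7
c_5 = 6
t_5 = 2
a_6 = 4
b_6 = 1
c_6 = 6
s_6 = 1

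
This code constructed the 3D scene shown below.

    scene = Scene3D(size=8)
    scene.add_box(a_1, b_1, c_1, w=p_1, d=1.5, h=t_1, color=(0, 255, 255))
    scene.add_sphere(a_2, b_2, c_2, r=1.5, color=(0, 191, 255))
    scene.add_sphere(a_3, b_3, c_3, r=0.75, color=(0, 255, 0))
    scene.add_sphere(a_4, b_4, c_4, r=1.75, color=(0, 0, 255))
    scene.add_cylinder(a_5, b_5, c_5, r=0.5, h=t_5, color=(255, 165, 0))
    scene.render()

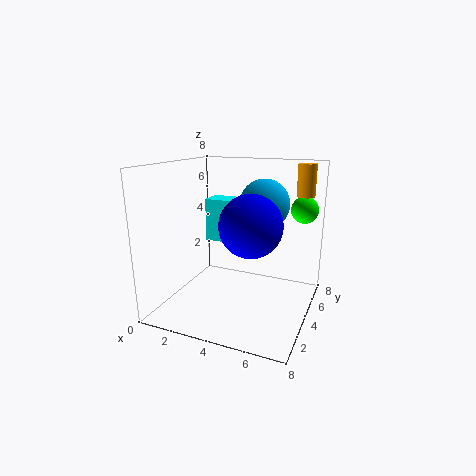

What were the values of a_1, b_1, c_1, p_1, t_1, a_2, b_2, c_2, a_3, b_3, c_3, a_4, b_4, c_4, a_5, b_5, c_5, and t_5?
a_1 = 0.75; b_1 = 6.25; c_1 = 2.75; p_1 = 1.75; t_1 = 2.75; a_2 = 4.75; b_2 = 6.25; c_2 = 5.5; a_3 = 7.25; b_3 = 5.75; c_3 = 5.5; a_4 = 4.75; b_4 = 4; c_4 = 4.75; a_5 = 7.25; b_5 = 5.75; c_5 = 6.25; t_5 = 1.75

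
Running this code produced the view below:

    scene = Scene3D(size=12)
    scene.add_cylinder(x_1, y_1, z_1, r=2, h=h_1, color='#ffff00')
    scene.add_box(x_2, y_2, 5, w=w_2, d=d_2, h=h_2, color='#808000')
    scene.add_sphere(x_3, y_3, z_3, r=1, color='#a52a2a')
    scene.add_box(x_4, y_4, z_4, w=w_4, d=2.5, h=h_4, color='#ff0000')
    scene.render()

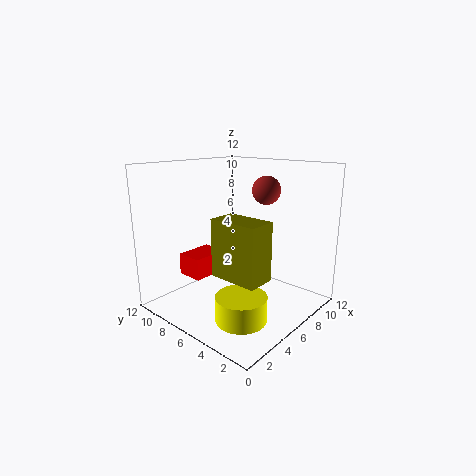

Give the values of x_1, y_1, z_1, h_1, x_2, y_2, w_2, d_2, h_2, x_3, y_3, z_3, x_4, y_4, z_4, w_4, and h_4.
x_1 = 3.5; y_1 = 3.5; z_1 = 0.5; h_1 = 2; x_2 = 1; y_2 = 0.5; w_2 = 2; d_2 = 3.5; h_2 = 4; x_3 = 5; y_3 = 2.5; z_3 = 10.5; x_4 = 4.5; y_4 = 9.5; z_4 = 1.5; w_4 = 3.5; h_4 = 2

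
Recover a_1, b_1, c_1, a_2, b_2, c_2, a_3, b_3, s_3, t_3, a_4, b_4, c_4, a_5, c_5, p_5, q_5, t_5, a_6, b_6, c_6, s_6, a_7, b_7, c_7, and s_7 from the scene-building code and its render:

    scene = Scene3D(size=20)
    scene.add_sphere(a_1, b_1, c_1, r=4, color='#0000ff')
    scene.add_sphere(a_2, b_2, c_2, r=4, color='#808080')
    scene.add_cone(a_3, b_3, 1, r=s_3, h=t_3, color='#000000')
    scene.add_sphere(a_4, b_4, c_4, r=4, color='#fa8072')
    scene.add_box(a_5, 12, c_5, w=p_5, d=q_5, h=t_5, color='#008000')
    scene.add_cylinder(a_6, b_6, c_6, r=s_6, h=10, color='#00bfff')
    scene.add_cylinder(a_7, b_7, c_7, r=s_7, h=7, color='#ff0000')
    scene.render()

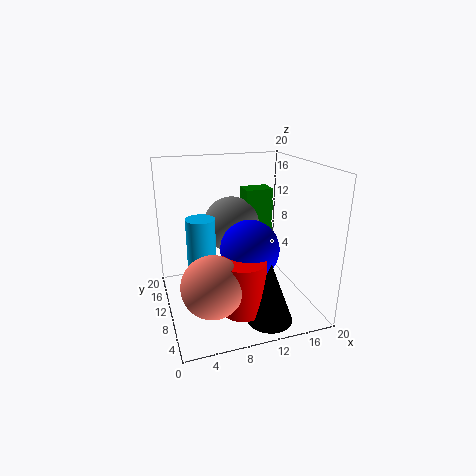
a_1 = 11, b_1 = 8, c_1 = 9, a_2 = 10, b_2 = 13, c_2 = 11, a_3 = 12, b_3 = 3, s_3 = 3, t_3 = 8, a_4 = 5, b_4 = 5, c_4 = 6, a_5 = 12, c_5 = 9, p_5 = 4, q_5 = 3, t_5 = 7, a_6 = 5, b_6 = 11, c_6 = 3, s_6 = 2, a_7 = 9, b_7 = 5, c_7 = 2, s_7 = 3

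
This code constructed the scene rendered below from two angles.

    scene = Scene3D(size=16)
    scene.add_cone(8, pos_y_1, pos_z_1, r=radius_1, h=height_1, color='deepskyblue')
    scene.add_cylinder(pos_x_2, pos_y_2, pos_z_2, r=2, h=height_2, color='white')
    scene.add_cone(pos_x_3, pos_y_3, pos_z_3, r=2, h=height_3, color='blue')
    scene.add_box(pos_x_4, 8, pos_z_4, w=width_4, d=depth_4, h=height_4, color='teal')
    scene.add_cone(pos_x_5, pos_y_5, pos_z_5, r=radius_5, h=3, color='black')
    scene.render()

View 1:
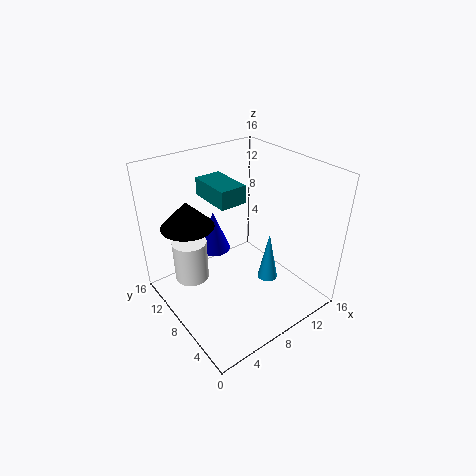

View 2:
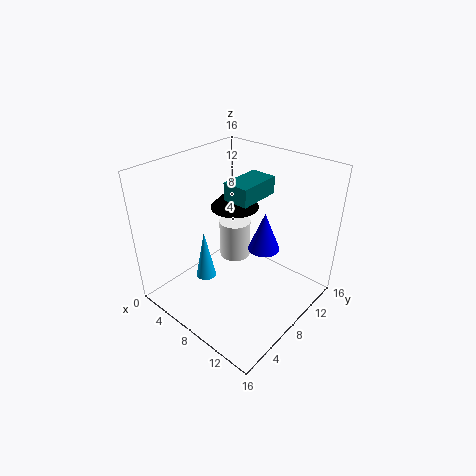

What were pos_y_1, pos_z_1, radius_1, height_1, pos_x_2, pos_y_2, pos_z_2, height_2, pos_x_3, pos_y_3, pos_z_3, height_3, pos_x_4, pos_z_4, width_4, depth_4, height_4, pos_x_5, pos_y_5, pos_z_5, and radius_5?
pos_y_1 = 3; pos_z_1 = 6; radius_1 = 1; height_1 = 5; pos_x_2 = 4; pos_y_2 = 12; pos_z_2 = 2; height_2 = 5; pos_x_3 = 8; pos_y_3 = 13; pos_z_3 = 4; height_3 = 5; pos_x_4 = 6; pos_z_4 = 12; width_4 = 3; depth_4 = 5; height_4 = 2; pos_x_5 = 4; pos_y_5 = 12; pos_z_5 = 9; radius_5 = 3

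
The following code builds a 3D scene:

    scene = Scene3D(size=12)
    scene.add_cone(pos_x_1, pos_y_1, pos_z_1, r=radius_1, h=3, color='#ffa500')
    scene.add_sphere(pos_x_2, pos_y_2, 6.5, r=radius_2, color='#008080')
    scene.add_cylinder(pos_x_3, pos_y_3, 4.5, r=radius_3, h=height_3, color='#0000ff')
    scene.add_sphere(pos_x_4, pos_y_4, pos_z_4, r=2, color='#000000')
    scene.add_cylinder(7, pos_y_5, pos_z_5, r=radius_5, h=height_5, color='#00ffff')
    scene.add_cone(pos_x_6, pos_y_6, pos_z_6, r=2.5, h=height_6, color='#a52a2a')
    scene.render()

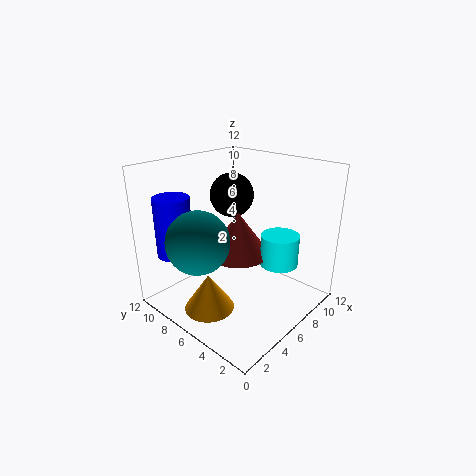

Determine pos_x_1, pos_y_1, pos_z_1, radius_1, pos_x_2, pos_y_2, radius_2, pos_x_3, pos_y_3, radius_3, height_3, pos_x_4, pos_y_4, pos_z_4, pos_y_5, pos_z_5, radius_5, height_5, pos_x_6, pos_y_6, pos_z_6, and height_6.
pos_x_1 = 2.5, pos_y_1 = 6, pos_z_1 = 1, radius_1 = 2, pos_x_2 = 2.5, pos_y_2 = 7, radius_2 = 2.5, pos_x_3 = 2.5, pos_y_3 = 10, radius_3 = 1.5, height_3 = 5, pos_x_4 = 8.5, pos_y_4 = 9, pos_z_4 = 8.5, pos_y_5 = 2.5, pos_z_5 = 4.5, radius_5 = 1.5, height_5 = 2.5, pos_x_6 = 5.5, pos_y_6 = 5.5, pos_z_6 = 5, height_6 = 3.5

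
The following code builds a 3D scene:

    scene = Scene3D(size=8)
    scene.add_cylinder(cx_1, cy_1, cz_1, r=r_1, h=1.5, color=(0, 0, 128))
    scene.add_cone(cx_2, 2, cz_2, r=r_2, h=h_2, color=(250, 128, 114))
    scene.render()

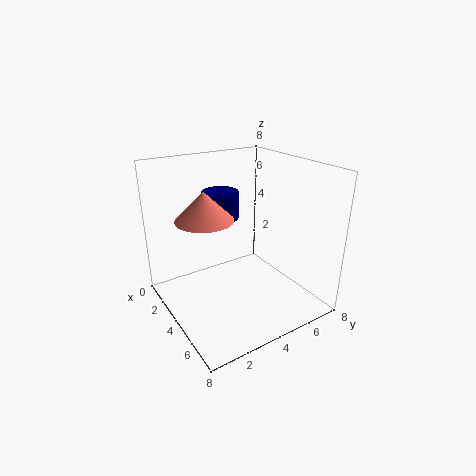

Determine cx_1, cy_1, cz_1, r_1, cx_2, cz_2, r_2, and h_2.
cx_1 = 3
cy_1 = 3.5
cz_1 = 5
r_1 = 1
cx_2 = 4
cz_2 = 5.5
r_2 = 1.5
h_2 = 1.5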